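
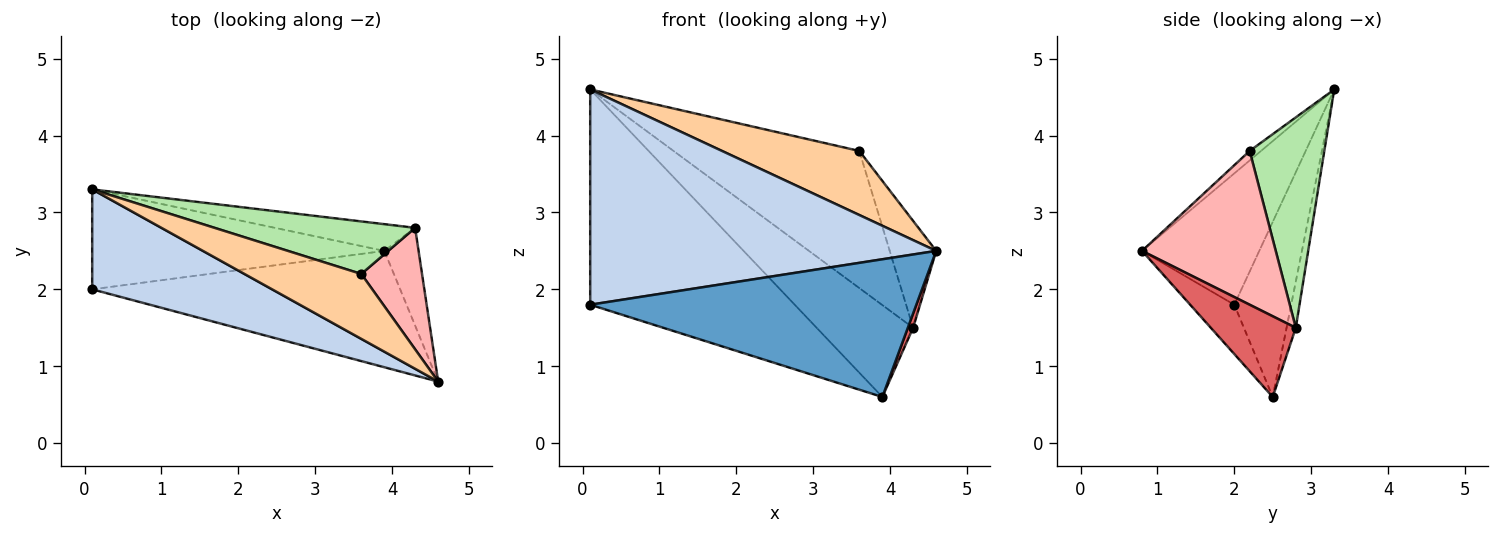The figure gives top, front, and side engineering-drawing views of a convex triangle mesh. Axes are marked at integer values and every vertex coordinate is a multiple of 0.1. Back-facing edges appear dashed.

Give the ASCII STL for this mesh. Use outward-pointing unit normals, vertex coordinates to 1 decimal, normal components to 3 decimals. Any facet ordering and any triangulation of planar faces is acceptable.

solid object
 facet normal -0.103 -0.760 -0.642
  outer loop
   vertex 3.9 2.5 0.6
   vertex 4.6 0.8 2.5
   vertex 0.1 2.0 1.8
  endloop
 endfacet
 facet normal -0.294 -0.867 0.403
  outer loop
   vertex 0.1 3.3 4.6
   vertex 0.1 2.0 1.8
   vertex 4.6 0.8 2.5
  endloop
 endfacet
 facet normal -0.245 0.879 -0.408
  outer loop
   vertex 0.1 3.3 4.6
   vertex 3.9 2.5 0.6
   vertex 0.1 2.0 1.8
  endloop
 endfacet
 facet normal -0.058 -0.701 0.711
  outer loop
   vertex 3.6 2.2 3.8
   vertex 0.1 3.3 4.6
   vertex 4.6 0.8 2.5
  endloop
 endfacet
 facet normal -0.091 0.956 -0.278
  outer loop
   vertex 4.3 2.8 1.5
   vertex 3.9 2.5 0.6
   vertex 0.1 3.3 4.6
  endloop
 endfacet
 facet normal 0.351 0.874 0.335
  outer loop
   vertex 4.3 2.8 1.5
   vertex 0.1 3.3 4.6
   vertex 3.6 2.2 3.8
  endloop
 endfacet
 facet normal 0.919 -0.057 -0.390
  outer loop
   vertex 4.3 2.8 1.5
   vertex 4.6 0.8 2.5
   vertex 3.9 2.5 0.6
  endloop
 endfacet
 facet normal 0.885 0.308 0.350
  outer loop
   vertex 4.3 2.8 1.5
   vertex 3.6 2.2 3.8
   vertex 4.6 0.8 2.5
  endloop
 endfacet
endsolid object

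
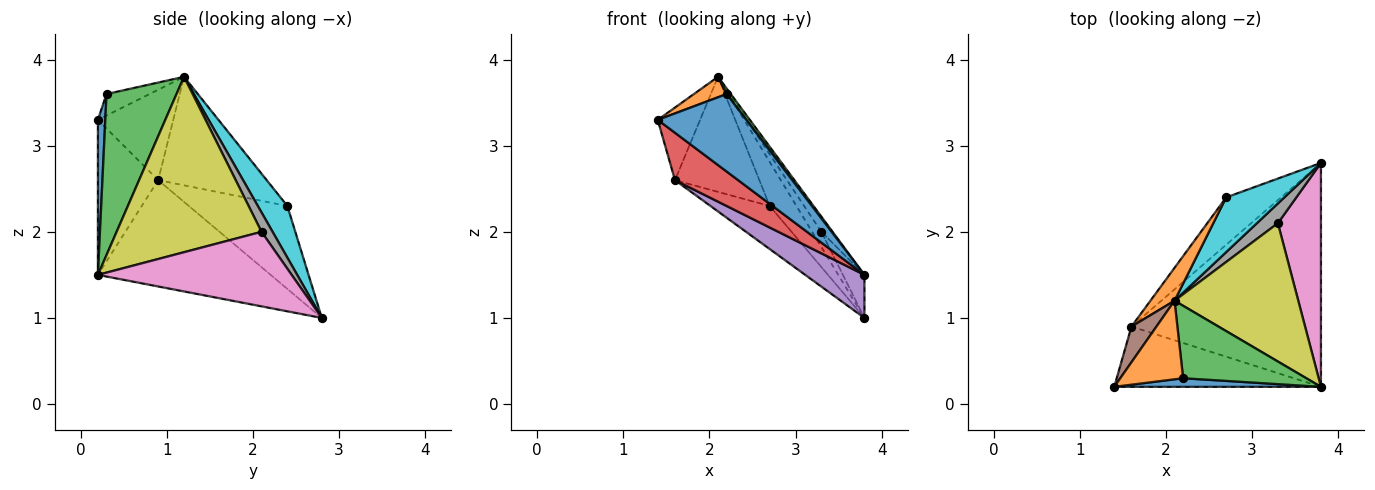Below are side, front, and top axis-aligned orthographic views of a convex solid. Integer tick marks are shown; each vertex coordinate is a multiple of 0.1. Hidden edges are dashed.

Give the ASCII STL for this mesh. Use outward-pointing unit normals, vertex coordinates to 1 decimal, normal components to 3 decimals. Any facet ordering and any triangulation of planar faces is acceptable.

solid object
 facet normal 0.083 -0.990 0.110
  outer loop
   vertex 2.2 0.3 3.6
   vertex 1.4 0.2 3.3
   vertex 3.8 0.2 1.5
  endloop
 endfacet
 facet normal -0.315 -0.239 0.919
  outer loop
   vertex 2.2 0.3 3.6
   vertex 2.1 1.2 3.8
   vertex 1.4 0.2 3.3
  endloop
 endfacet
 facet normal 0.793 -0.047 0.607
  outer loop
   vertex 2.2 0.3 3.6
   vertex 3.8 0.2 1.5
   vertex 2.1 1.2 3.8
  endloop
 endfacet
 facet normal -0.508 -0.532 -0.677
  outer loop
   vertex 1.6 0.9 2.6
   vertex 3.8 0.2 1.5
   vertex 1.4 0.2 3.3
  endloop
 endfacet
 facet normal -0.483 -0.165 -0.860
  outer loop
   vertex 1.6 0.9 2.6
   vertex 3.8 2.8 1.0
   vertex 3.8 0.2 1.5
  endloop
 endfacet
 facet normal -0.848 0.476 0.234
  outer loop
   vertex 1.6 0.9 2.6
   vertex 1.4 0.2 3.3
   vertex 2.1 1.2 3.8
  endloop
 endfacet
 facet normal 0.862 0.096 0.498
  outer loop
   vertex 3.3 2.1 2.0
   vertex 3.8 0.2 1.5
   vertex 3.8 2.8 1.0
  endloop
 endfacet
 facet normal 0.590 0.492 0.640
  outer loop
   vertex 3.3 2.1 2.0
   vertex 3.8 2.8 1.0
   vertex 2.1 1.2 3.8
  endloop
 endfacet
 facet normal 0.816 0.063 0.575
  outer loop
   vertex 3.3 2.1 2.0
   vertex 2.1 1.2 3.8
   vertex 3.8 0.2 1.5
  endloop
 endfacet
 facet normal 0.569 0.516 0.640
  outer loop
   vertex 2.7 2.4 2.3
   vertex 2.1 1.2 3.8
   vertex 3.8 2.8 1.0
  endloop
 endfacet
 facet normal -0.746 0.448 -0.493
  outer loop
   vertex 2.7 2.4 2.3
   vertex 3.8 2.8 1.0
   vertex 1.6 0.9 2.6
  endloop
 endfacet
 facet normal -0.777 0.605 0.173
  outer loop
   vertex 2.7 2.4 2.3
   vertex 1.6 0.9 2.6
   vertex 2.1 1.2 3.8
  endloop
 endfacet
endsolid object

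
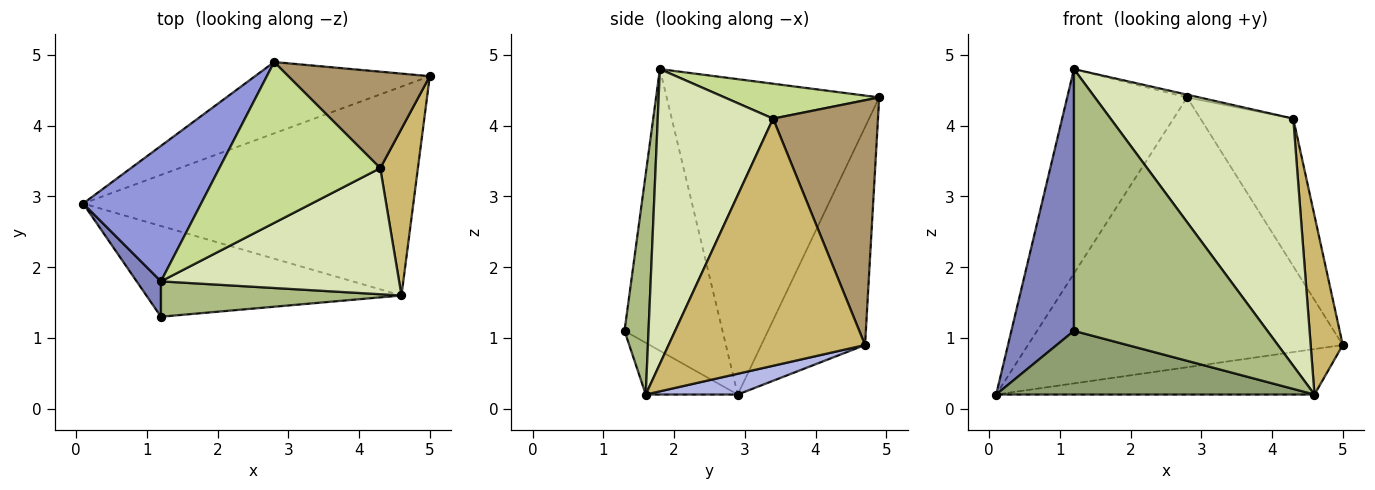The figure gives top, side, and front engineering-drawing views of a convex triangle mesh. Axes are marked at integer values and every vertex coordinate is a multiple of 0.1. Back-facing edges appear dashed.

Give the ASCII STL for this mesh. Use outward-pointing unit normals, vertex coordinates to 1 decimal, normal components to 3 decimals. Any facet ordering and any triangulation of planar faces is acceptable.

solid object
 facet normal -0.304 0.921 -0.243
  outer loop
   vertex 2.8 4.9 4.4
   vertex 5.0 4.7 0.9
   vertex 0.1 2.9 0.2
  endloop
 endfacet
 facet normal -0.840 -0.537 0.073
  outer loop
   vertex 1.2 1.8 4.8
   vertex 0.1 2.9 0.2
   vertex 1.2 1.3 1.1
  endloop
 endfacet
 facet normal -0.828 0.467 0.310
  outer loop
   vertex 1.2 1.8 4.8
   vertex 2.8 4.9 4.4
   vertex 0.1 2.9 0.2
  endloop
 endfacet
 facet normal 0.061 0.212 -0.975
  outer loop
   vertex 4.6 1.6 0.2
   vertex 0.1 2.9 0.2
   vertex 5.0 4.7 0.9
  endloop
 endfacet
 facet normal -0.164 -0.567 -0.807
  outer loop
   vertex 4.6 1.6 0.2
   vertex 1.2 1.3 1.1
   vertex 0.1 2.9 0.2
  endloop
 endfacet
 facet normal 0.122 -0.984 0.133
  outer loop
   vertex 4.6 1.6 0.2
   vertex 1.2 1.8 4.8
   vertex 1.2 1.3 1.1
  endloop
 endfacet
 facet normal 0.212 0.017 0.977
  outer loop
   vertex 4.3 3.4 4.1
   vertex 2.8 4.9 4.4
   vertex 1.2 1.8 4.8
  endloop
 endfacet
 facet normal 0.490 -0.776 0.396
  outer loop
   vertex 4.3 3.4 4.1
   vertex 1.2 1.8 4.8
   vertex 4.6 1.6 0.2
  endloop
 endfacet
 facet normal 0.687 0.608 0.397
  outer loop
   vertex 4.3 3.4 4.1
   vertex 5.0 4.7 0.9
   vertex 2.8 4.9 4.4
  endloop
 endfacet
 facet normal 0.976 -0.160 0.149
  outer loop
   vertex 4.3 3.4 4.1
   vertex 4.6 1.6 0.2
   vertex 5.0 4.7 0.9
  endloop
 endfacet
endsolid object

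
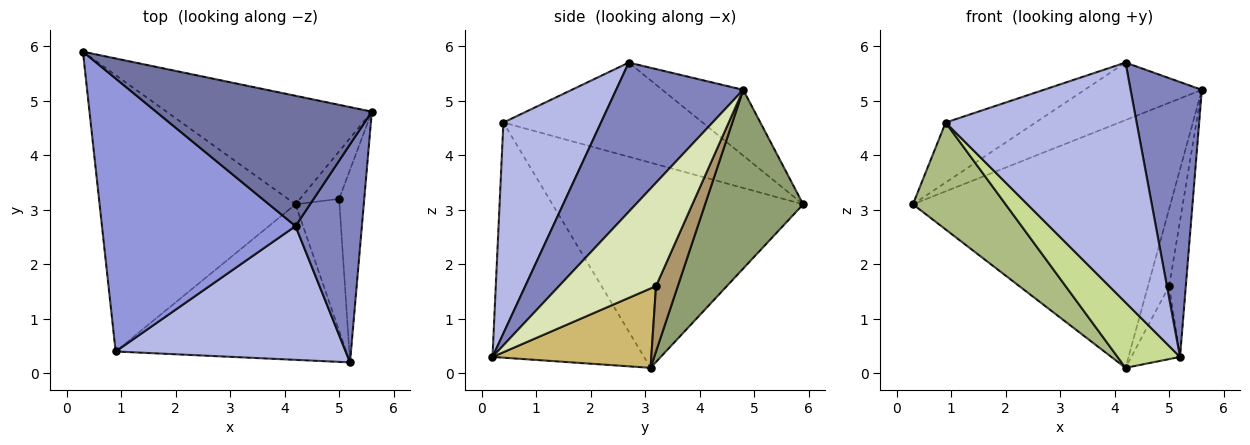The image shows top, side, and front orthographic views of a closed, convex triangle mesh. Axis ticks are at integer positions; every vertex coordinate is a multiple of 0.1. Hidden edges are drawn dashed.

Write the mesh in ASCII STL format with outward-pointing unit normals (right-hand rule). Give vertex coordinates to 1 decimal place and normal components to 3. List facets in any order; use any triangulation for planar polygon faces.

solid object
 facet normal -0.268 0.389 0.881
  outer loop
   vertex 4.2 2.7 5.7
   vertex 5.6 4.8 5.2
   vertex 0.3 5.9 3.1
  endloop
 endfacet
 facet normal 0.813 -0.456 0.362
  outer loop
   vertex 4.2 2.7 5.7
   vertex 5.2 0.2 0.3
   vertex 5.6 4.8 5.2
  endloop
 endfacet
 facet normal -0.429 0.194 0.882
  outer loop
   vertex 0.9 0.4 4.6
   vertex 4.2 2.7 5.7
   vertex 0.3 5.9 3.1
  endloop
 endfacet
 facet normal 0.408 -0.798 0.445
  outer loop
   vertex 0.9 0.4 4.6
   vertex 5.2 0.2 0.3
   vertex 4.2 2.7 5.7
  endloop
 endfacet
 facet normal 0.330 0.865 -0.379
  outer loop
   vertex 4.2 3.1 0.1
   vertex 0.3 5.9 3.1
   vertex 5.6 4.8 5.2
  endloop
 endfacet
 facet normal -0.699 -0.258 -0.667
  outer loop
   vertex 4.2 3.1 0.1
   vertex 0.9 0.4 4.6
   vertex 0.3 5.9 3.1
  endloop
 endfacet
 facet normal -0.685 -0.282 -0.672
  outer loop
   vertex 4.2 3.1 0.1
   vertex 5.2 0.2 0.3
   vertex 0.9 0.4 4.6
  endloop
 endfacet
 facet normal 0.958 0.165 -0.233
  outer loop
   vertex 5.0 3.2 1.6
   vertex 5.6 4.8 5.2
   vertex 5.2 0.2 0.3
  endloop
 endfacet
 facet normal 0.659 0.640 -0.394
  outer loop
   vertex 5.0 3.2 1.6
   vertex 4.2 3.1 0.1
   vertex 5.6 4.8 5.2
  endloop
 endfacet
 facet normal 0.845 0.259 -0.468
  outer loop
   vertex 5.0 3.2 1.6
   vertex 5.2 0.2 0.3
   vertex 4.2 3.1 0.1
  endloop
 endfacet
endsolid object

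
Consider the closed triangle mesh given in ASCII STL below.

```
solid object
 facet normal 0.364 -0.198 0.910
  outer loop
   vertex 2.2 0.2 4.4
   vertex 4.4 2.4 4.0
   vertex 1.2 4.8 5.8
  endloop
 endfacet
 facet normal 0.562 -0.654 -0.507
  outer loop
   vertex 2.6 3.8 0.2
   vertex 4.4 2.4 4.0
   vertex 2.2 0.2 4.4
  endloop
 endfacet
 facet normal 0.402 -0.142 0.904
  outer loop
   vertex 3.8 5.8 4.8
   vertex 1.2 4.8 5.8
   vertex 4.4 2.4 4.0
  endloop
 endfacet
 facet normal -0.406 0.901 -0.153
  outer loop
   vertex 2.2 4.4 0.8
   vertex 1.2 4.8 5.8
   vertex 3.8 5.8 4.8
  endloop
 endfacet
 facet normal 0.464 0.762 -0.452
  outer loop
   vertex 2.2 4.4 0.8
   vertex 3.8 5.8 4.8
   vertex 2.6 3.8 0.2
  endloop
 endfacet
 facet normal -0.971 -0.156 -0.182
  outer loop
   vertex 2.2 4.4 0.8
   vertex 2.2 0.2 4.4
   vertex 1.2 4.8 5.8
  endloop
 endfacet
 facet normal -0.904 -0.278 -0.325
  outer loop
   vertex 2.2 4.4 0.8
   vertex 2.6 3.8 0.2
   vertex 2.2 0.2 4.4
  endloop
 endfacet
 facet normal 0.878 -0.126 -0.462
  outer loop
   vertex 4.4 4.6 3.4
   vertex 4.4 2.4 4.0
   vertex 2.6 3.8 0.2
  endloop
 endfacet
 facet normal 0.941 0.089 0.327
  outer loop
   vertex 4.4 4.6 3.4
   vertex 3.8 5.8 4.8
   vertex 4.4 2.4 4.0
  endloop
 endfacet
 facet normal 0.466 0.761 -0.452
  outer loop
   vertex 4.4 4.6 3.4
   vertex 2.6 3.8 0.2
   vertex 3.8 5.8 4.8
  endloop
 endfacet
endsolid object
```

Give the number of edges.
15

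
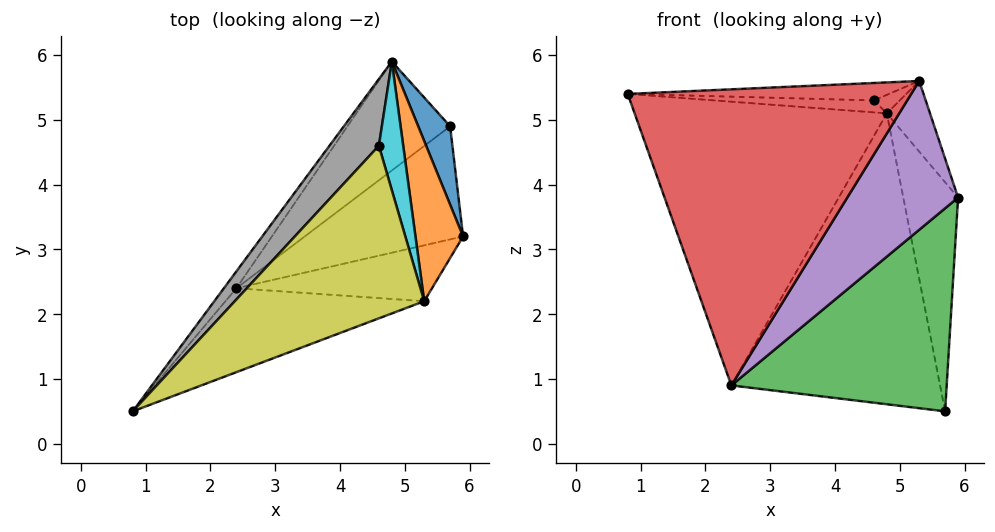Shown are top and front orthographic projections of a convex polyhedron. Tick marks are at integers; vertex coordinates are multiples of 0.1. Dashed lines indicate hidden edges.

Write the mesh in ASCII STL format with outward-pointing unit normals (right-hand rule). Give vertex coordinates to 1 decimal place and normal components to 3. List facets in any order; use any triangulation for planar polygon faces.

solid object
 facet normal 0.938 0.328 0.112
  outer loop
   vertex 5.7 4.9 0.5
   vertex 4.8 5.9 5.1
   vertex 5.9 3.2 3.8
  endloop
 endfacet
 facet normal 0.901 0.175 0.398
  outer loop
   vertex 5.3 2.2 5.6
   vertex 5.9 3.2 3.8
   vertex 4.8 5.9 5.1
  endloop
 endfacet
 facet normal 0.516 -0.748 -0.417
  outer loop
   vertex 2.4 2.4 0.9
   vertex 5.7 4.9 0.5
   vertex 5.9 3.2 3.8
  endloop
 endfacet
 facet normal 0.352 -0.901 -0.255
  outer loop
   vertex 2.4 2.4 0.9
   vertex 5.3 2.2 5.6
   vertex 0.8 0.5 5.4
  endloop
 endfacet
 facet normal 0.451 -0.836 -0.314
  outer loop
   vertex 2.4 2.4 0.9
   vertex 5.9 3.2 3.8
   vertex 5.3 2.2 5.6
  endloop
 endfacet
 facet normal -0.804 0.594 -0.035
  outer loop
   vertex 2.4 2.4 0.9
   vertex 0.8 0.5 5.4
   vertex 4.8 5.9 5.1
  endloop
 endfacet
 facet normal -0.601 0.748 -0.280
  outer loop
   vertex 2.4 2.4 0.9
   vertex 4.8 5.9 5.1
   vertex 5.7 4.9 0.5
  endloop
 endfacet
 facet normal -0.163 0.174 0.971
  outer loop
   vertex 4.6 4.6 5.3
   vertex 4.8 5.9 5.1
   vertex 0.8 0.5 5.4
  endloop
 endfacet
 facet normal -0.082 0.100 0.992
  outer loop
   vertex 4.6 4.6 5.3
   vertex 0.8 0.5 5.4
   vertex 5.3 2.2 5.6
  endloop
 endfacet
 facet normal 0.064 0.142 0.988
  outer loop
   vertex 4.6 4.6 5.3
   vertex 5.3 2.2 5.6
   vertex 4.8 5.9 5.1
  endloop
 endfacet
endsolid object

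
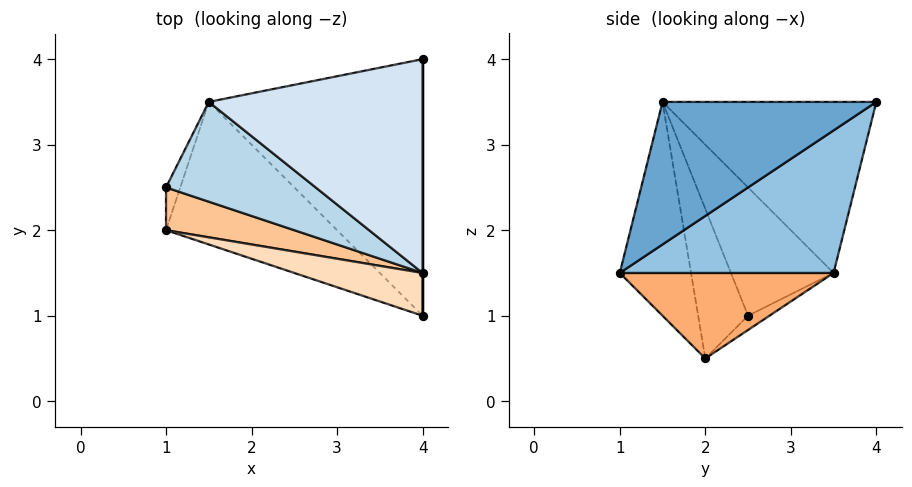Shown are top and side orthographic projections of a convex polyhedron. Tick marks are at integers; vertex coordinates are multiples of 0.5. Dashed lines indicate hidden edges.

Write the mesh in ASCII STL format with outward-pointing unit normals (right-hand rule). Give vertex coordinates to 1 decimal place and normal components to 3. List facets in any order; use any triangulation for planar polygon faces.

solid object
 facet normal 1.000 0.000 0.000
  outer loop
   vertex 4.0 1.5 3.5
   vertex 4.0 1.0 1.5
   vertex 4.0 4.0 3.5
  endloop
 endfacet
 facet normal 0.485 0.485 -0.728
  outer loop
   vertex 1.5 3.5 1.5
   vertex 4.0 4.0 3.5
   vertex 4.0 1.0 1.5
  endloop
 endfacet
 facet normal -0.650 -0.054 0.758
  outer loop
   vertex 1.5 3.5 1.5
   vertex 1.0 2.5 1.0
   vertex 4.0 1.5 3.5
  endloop
 endfacet
 facet normal -0.625 0.000 0.781
  outer loop
   vertex 1.5 3.5 1.5
   vertex 4.0 1.5 3.5
   vertex 4.0 4.0 3.5
  endloop
 endfacet
 facet normal -0.577 0.577 -0.577
  outer loop
   vertex 1.0 2.0 0.5
   vertex 1.0 2.5 1.0
   vertex 1.5 3.5 1.5
  endloop
 endfacet
 facet normal 0.408 0.408 -0.816
  outer loop
   vertex 1.0 2.0 0.5
   vertex 1.5 3.5 1.5
   vertex 4.0 1.0 1.5
  endloop
 endfacet
 facet normal -0.636 -0.545 0.545
  outer loop
   vertex 1.0 2.0 0.5
   vertex 4.0 1.5 3.5
   vertex 1.0 2.5 1.0
  endloop
 endfacet
 facet normal -0.375 -0.899 0.225
  outer loop
   vertex 1.0 2.0 0.5
   vertex 4.0 1.0 1.5
   vertex 4.0 1.5 3.5
  endloop
 endfacet
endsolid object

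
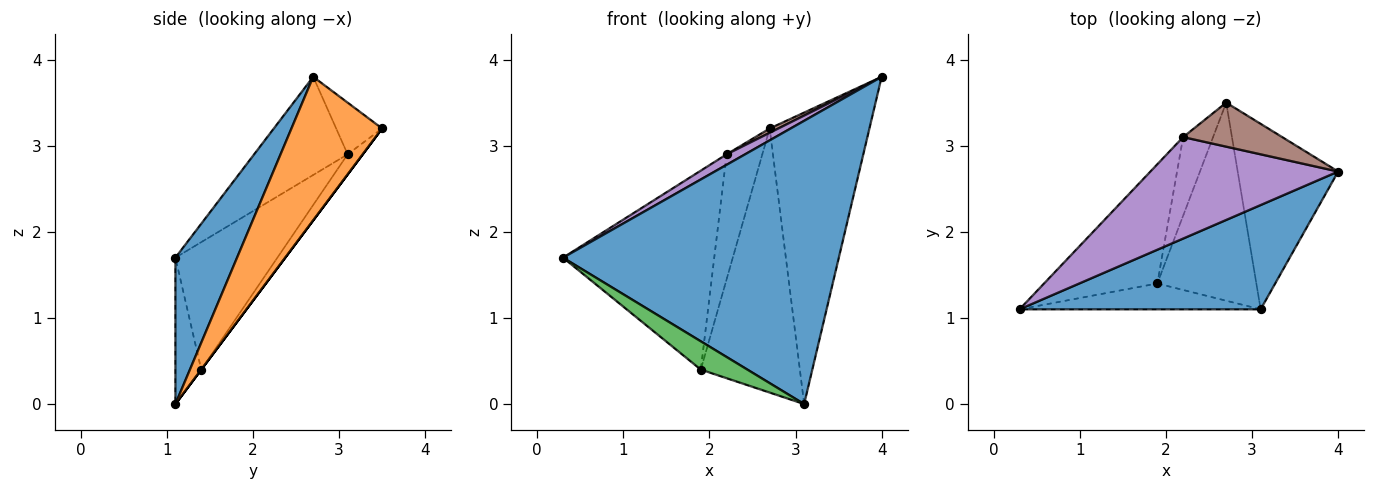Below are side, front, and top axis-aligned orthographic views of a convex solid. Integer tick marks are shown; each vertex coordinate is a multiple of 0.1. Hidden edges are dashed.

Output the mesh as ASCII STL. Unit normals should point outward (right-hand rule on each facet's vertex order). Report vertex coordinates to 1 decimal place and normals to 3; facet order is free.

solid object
 facet normal 0.205 -0.918 0.338
  outer loop
   vertex 3.1 1.1 0.0
   vertex 4.0 2.7 3.8
   vertex 0.3 1.1 1.7
  endloop
 endfacet
 facet normal 0.609 0.669 -0.426
  outer loop
   vertex 3.1 1.1 0.0
   vertex 2.7 3.5 3.2
   vertex 4.0 2.7 3.8
  endloop
 endfacet
 facet normal -0.379 -0.683 -0.624
  outer loop
   vertex 1.9 1.4 0.4
   vertex 3.1 1.1 0.0
   vertex 0.3 1.1 1.7
  endloop
 endfacet
 facet normal 0.000 0.800 -0.600
  outer loop
   vertex 1.9 1.4 0.4
   vertex 2.7 3.5 3.2
   vertex 3.1 1.1 0.0
  endloop
 endfacet
 facet normal -0.461 -0.091 0.882
  outer loop
   vertex 2.2 3.1 2.9
   vertex 0.3 1.1 1.7
   vertex 4.0 2.7 3.8
  endloop
 endfacet
 facet normal -0.461 -0.086 0.883
  outer loop
   vertex 2.2 3.1 2.9
   vertex 4.0 2.7 3.8
   vertex 2.7 3.5 3.2
  endloop
 endfacet
 facet normal -0.501 0.743 -0.445
  outer loop
   vertex 2.2 3.1 2.9
   vertex 1.9 1.4 0.4
   vertex 0.3 1.1 1.7
  endloop
 endfacet
 facet normal -0.337 0.797 -0.502
  outer loop
   vertex 2.2 3.1 2.9
   vertex 2.7 3.5 3.2
   vertex 1.9 1.4 0.4
  endloop
 endfacet
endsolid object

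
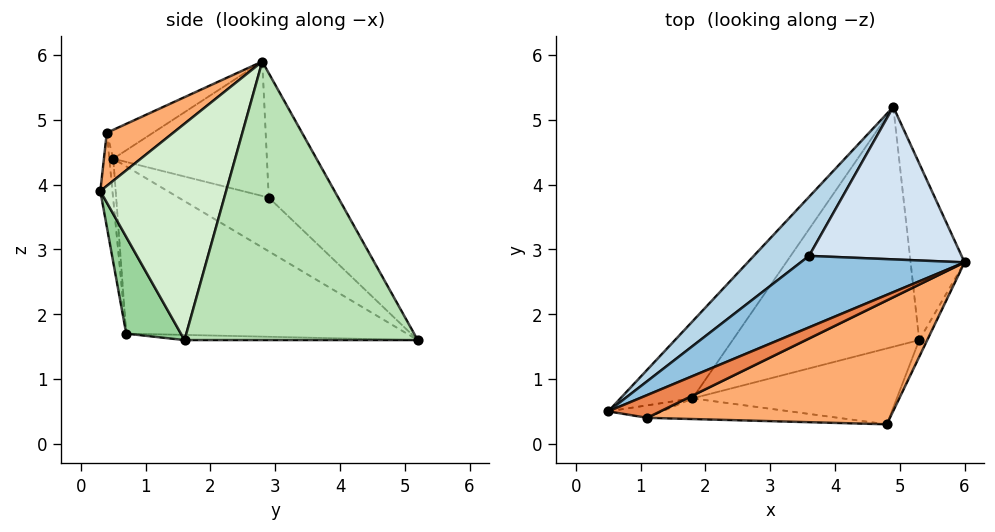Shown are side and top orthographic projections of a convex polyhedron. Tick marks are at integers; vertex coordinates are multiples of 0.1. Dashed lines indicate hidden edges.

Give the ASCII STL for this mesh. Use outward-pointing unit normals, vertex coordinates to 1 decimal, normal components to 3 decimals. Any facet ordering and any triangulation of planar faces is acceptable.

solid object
 facet normal -0.779 0.529 -0.336
  outer loop
   vertex 1.8 0.7 1.7
   vertex 0.5 0.5 4.4
   vertex 4.9 5.2 1.6
  endloop
 endfacet
 facet normal -0.446 0.712 0.543
  outer loop
   vertex 3.6 2.9 3.8
   vertex 0.5 0.5 4.4
   vertex 6.0 2.8 5.9
  endloop
 endfacet
 facet normal -0.474 0.734 0.487
  outer loop
   vertex 3.6 2.9 3.8
   vertex 4.9 5.2 1.6
   vertex 0.5 0.5 4.4
  endloop
 endfacet
 facet normal -0.426 0.739 0.522
  outer loop
   vertex 3.6 2.9 3.8
   vertex 6.0 2.8 5.9
   vertex 4.9 5.2 1.6
  endloop
 endfacet
 facet normal -0.418 0.508 0.754
  outer loop
   vertex 1.1 0.4 4.8
   vertex 6.0 2.8 5.9
   vertex 0.5 0.5 4.4
  endloop
 endfacet
 facet normal 0.160 -0.662 0.732
  outer loop
   vertex 1.1 0.4 4.8
   vertex 4.8 0.3 3.9
   vertex 6.0 2.8 5.9
  endloop
 endfacet
 facet normal -0.088 -0.989 -0.116
  outer loop
   vertex 1.1 0.4 4.8
   vertex 0.5 0.5 4.4
   vertex 1.8 0.7 1.7
  endloop
 endfacet
 facet normal -0.053 -0.993 -0.108
  outer loop
   vertex 1.1 0.4 4.8
   vertex 1.8 0.7 1.7
   vertex 4.8 0.3 3.9
  endloop
 endfacet
 facet normal -0.028 -0.003 -1.000
  outer loop
   vertex 5.3 1.6 1.6
   vertex 1.8 0.7 1.7
   vertex 4.9 5.2 1.6
  endloop
 endfacet
 facet normal 0.211 -0.870 -0.446
  outer loop
   vertex 5.3 1.6 1.6
   vertex 4.8 0.3 3.9
   vertex 1.8 0.7 1.7
  endloop
 endfacet
 facet normal 0.976 0.108 -0.189
  outer loop
   vertex 5.3 1.6 1.6
   vertex 4.9 5.2 1.6
   vertex 6.0 2.8 5.9
  endloop
 endfacet
 facet normal 0.911 -0.410 -0.034
  outer loop
   vertex 5.3 1.6 1.6
   vertex 6.0 2.8 5.9
   vertex 4.8 0.3 3.9
  endloop
 endfacet
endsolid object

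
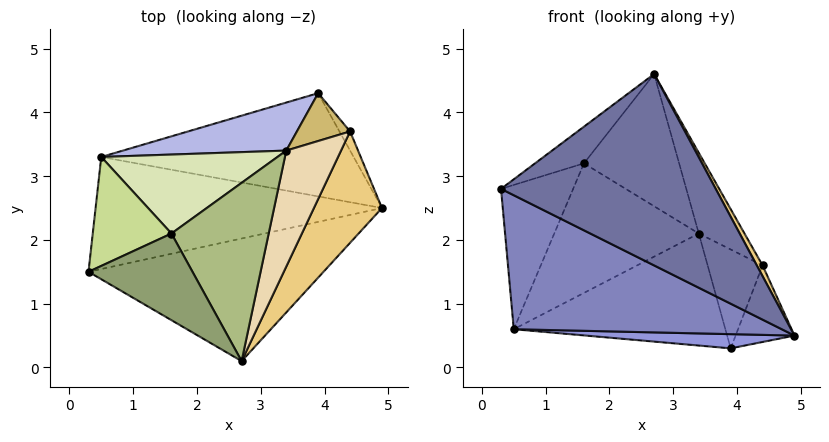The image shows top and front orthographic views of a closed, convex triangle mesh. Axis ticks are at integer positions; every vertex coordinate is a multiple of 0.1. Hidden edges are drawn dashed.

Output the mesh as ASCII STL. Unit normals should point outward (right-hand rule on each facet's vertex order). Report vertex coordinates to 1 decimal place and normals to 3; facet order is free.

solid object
 facet normal -0.086 -0.839 -0.537
  outer loop
   vertex 2.7 0.1 4.6
   vertex 0.3 1.5 2.8
   vertex 4.9 2.5 0.5
  endloop
 endfacet
 facet normal -0.152 -0.758 -0.634
  outer loop
   vertex 0.5 3.3 0.6
   vertex 4.9 2.5 0.5
   vertex 0.3 1.5 2.8
  endloop
 endfacet
 facet normal -0.047 -0.136 -0.990
  outer loop
   vertex 0.5 3.3 0.6
   vertex 3.9 4.3 0.3
   vertex 4.9 2.5 0.5
  endloop
 endfacet
 facet normal -0.229 0.895 0.384
  outer loop
   vertex 3.4 3.4 2.1
   vertex 3.9 4.3 0.3
   vertex 0.5 3.3 0.6
  endloop
 endfacet
 facet normal -0.420 0.354 0.836
  outer loop
   vertex 1.6 2.1 3.2
   vertex 0.3 1.5 2.8
   vertex 2.7 0.1 4.6
  endloop
 endfacet
 facet normal 0.061 0.595 0.802
  outer loop
   vertex 1.6 2.1 3.2
   vertex 2.7 0.1 4.6
   vertex 3.4 3.4 2.1
  endloop
 endfacet
 facet normal -0.484 0.698 0.527
  outer loop
   vertex 1.6 2.1 3.2
   vertex 0.5 3.3 0.6
   vertex 0.3 1.5 2.8
  endloop
 endfacet
 facet normal -0.286 0.818 0.499
  outer loop
   vertex 1.6 2.1 3.2
   vertex 3.4 3.4 2.1
   vertex 0.5 3.3 0.6
  endloop
 endfacet
 facet normal 0.874 0.472 -0.118
  outer loop
   vertex 4.4 3.7 1.6
   vertex 4.9 2.5 0.5
   vertex 3.9 4.3 0.3
  endloop
 endfacet
 facet normal -0.052 0.899 0.435
  outer loop
   vertex 4.4 3.7 1.6
   vertex 3.9 4.3 0.3
   vertex 3.4 3.4 2.1
  endloop
 endfacet
 facet normal 0.891 -0.044 0.452
  outer loop
   vertex 4.4 3.7 1.6
   vertex 2.7 0.1 4.6
   vertex 4.9 2.5 0.5
  endloop
 endfacet
 facet normal 0.233 0.555 0.798
  outer loop
   vertex 4.4 3.7 1.6
   vertex 3.4 3.4 2.1
   vertex 2.7 0.1 4.6
  endloop
 endfacet
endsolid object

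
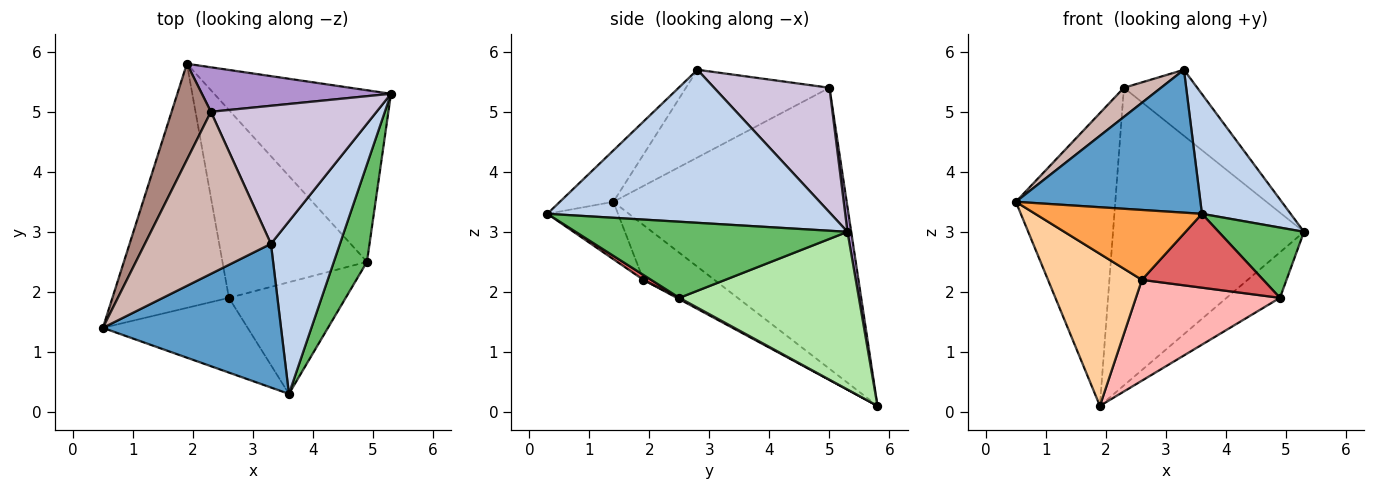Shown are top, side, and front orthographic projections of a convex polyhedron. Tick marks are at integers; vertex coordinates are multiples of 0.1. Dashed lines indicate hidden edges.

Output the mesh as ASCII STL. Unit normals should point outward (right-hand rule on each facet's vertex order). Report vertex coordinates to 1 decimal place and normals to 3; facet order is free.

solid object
 facet normal -0.200 -0.691 0.695
  outer loop
   vertex 3.3 2.8 5.7
   vertex 0.5 1.4 3.5
   vertex 3.6 0.3 3.3
  endloop
 endfacet
 facet normal 0.877 -0.274 0.395
  outer loop
   vertex 3.3 2.8 5.7
   vertex 3.6 0.3 3.3
   vertex 5.3 5.3 3.0
  endloop
 endfacet
 facet normal -0.278 -0.656 -0.702
  outer loop
   vertex 2.6 1.9 2.2
   vertex 3.6 0.3 3.3
   vertex 0.5 1.4 3.5
  endloop
 endfacet
 facet normal -0.371 -0.491 -0.788
  outer loop
   vertex 2.6 1.9 2.2
   vertex 0.5 1.4 3.5
   vertex 1.9 5.8 0.1
  endloop
 endfacet
 facet normal 0.881 -0.277 0.384
  outer loop
   vertex 4.9 2.5 1.9
   vertex 5.3 5.3 3.0
   vertex 3.6 0.3 3.3
  endloop
 endfacet
 facet normal 0.653 0.194 -0.732
  outer loop
   vertex 4.9 2.5 1.9
   vertex 1.9 5.8 0.1
   vertex 5.3 5.3 3.0
  endloop
 endfacet
 facet normal 0.035 -0.551 -0.834
  outer loop
   vertex 4.9 2.5 1.9
   vertex 3.6 0.3 3.3
   vertex 2.6 1.9 2.2
  endloop
 endfacet
 facet normal 0.008 -0.473 -0.881
  outer loop
   vertex 4.9 2.5 1.9
   vertex 2.6 1.9 2.2
   vertex 1.9 5.8 0.1
  endloop
 endfacet
 facet normal 0.019 0.989 0.148
  outer loop
   vertex 2.3 5.0 5.4
   vertex 5.3 5.3 3.0
   vertex 1.9 5.8 0.1
  endloop
 endfacet
 facet normal 0.561 0.357 0.746
  outer loop
   vertex 2.3 5.0 5.4
   vertex 3.3 2.8 5.7
   vertex 5.3 5.3 3.0
  endloop
 endfacet
 facet normal -0.912 0.389 0.128
  outer loop
   vertex 2.3 5.0 5.4
   vertex 1.9 5.8 0.1
   vertex 0.5 1.4 3.5
  endloop
 endfacet
 facet normal -0.565 -0.146 0.812
  outer loop
   vertex 2.3 5.0 5.4
   vertex 0.5 1.4 3.5
   vertex 3.3 2.8 5.7
  endloop
 endfacet
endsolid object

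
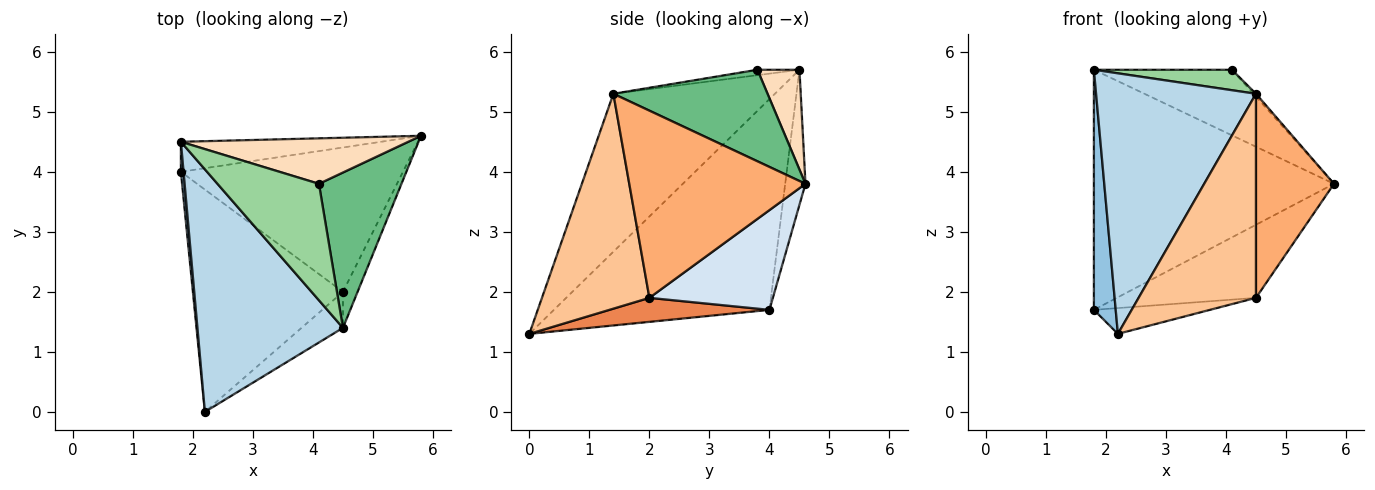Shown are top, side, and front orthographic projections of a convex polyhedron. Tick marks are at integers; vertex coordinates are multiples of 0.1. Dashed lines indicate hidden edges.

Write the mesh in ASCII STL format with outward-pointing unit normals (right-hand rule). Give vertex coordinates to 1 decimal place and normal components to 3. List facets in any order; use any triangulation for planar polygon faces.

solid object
 facet normal -0.083 0.989 -0.124
  outer loop
   vertex 1.8 4.5 5.7
   vertex 5.8 4.6 3.8
   vertex 1.8 4.0 1.7
  endloop
 endfacet
 facet normal -0.995 -0.101 0.013
  outer loop
   vertex 1.8 4.5 5.7
   vertex 1.8 4.0 1.7
   vertex 2.2 0.0 1.3
  endloop
 endfacet
 facet normal -0.595 -0.589 0.548
  outer loop
   vertex 4.5 1.4 5.3
   vertex 1.8 4.5 5.7
   vertex 2.2 0.0 1.3
  endloop
 endfacet
 facet normal 0.372 0.419 -0.828
  outer loop
   vertex 4.5 2.0 1.9
   vertex 1.8 4.0 1.7
   vertex 5.8 4.6 3.8
  endloop
 endfacet
 facet normal 0.157 0.114 -0.981
  outer loop
   vertex 4.5 2.0 1.9
   vertex 2.2 0.0 1.3
   vertex 1.8 4.0 1.7
  endloop
 endfacet
 facet normal 0.912 -0.404 -0.071
  outer loop
   vertex 4.5 2.0 1.9
   vertex 5.8 4.6 3.8
   vertex 4.5 1.4 5.3
  endloop
 endfacet
 facet normal 0.670 -0.731 -0.129
  outer loop
   vertex 4.5 2.0 1.9
   vertex 4.5 1.4 5.3
   vertex 2.2 0.0 1.3
  endloop
 endfacet
 facet normal 0.243 0.797 0.553
  outer loop
   vertex 4.1 3.8 5.7
   vertex 5.8 4.6 3.8
   vertex 1.8 4.5 5.7
  endloop
 endfacet
 facet normal 0.743 0.012 0.670
  outer loop
   vertex 4.1 3.8 5.7
   vertex 4.5 1.4 5.3
   vertex 5.8 4.6 3.8
  endloop
 endfacet
 facet normal -0.053 -0.173 0.984
  outer loop
   vertex 4.1 3.8 5.7
   vertex 1.8 4.5 5.7
   vertex 4.5 1.4 5.3
  endloop
 endfacet
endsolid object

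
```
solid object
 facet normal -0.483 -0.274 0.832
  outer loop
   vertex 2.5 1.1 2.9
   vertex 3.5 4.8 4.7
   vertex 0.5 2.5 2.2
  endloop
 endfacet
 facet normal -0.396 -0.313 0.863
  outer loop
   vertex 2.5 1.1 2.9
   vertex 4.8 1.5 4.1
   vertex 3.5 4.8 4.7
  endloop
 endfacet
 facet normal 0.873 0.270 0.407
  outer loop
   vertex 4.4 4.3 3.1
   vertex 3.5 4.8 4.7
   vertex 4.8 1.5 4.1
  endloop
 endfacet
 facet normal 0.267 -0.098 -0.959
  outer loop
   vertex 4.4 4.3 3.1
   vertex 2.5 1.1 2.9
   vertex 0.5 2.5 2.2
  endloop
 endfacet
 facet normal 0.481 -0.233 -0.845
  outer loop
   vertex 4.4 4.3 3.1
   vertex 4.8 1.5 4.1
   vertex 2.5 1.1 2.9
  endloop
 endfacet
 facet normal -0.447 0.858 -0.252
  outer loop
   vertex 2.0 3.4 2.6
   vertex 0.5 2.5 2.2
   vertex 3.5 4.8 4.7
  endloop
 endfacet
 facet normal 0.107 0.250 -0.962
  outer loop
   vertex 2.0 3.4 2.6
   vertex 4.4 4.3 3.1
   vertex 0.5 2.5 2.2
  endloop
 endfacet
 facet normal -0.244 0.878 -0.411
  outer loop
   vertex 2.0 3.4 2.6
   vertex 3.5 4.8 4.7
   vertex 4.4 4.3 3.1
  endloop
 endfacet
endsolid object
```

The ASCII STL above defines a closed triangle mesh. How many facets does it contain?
8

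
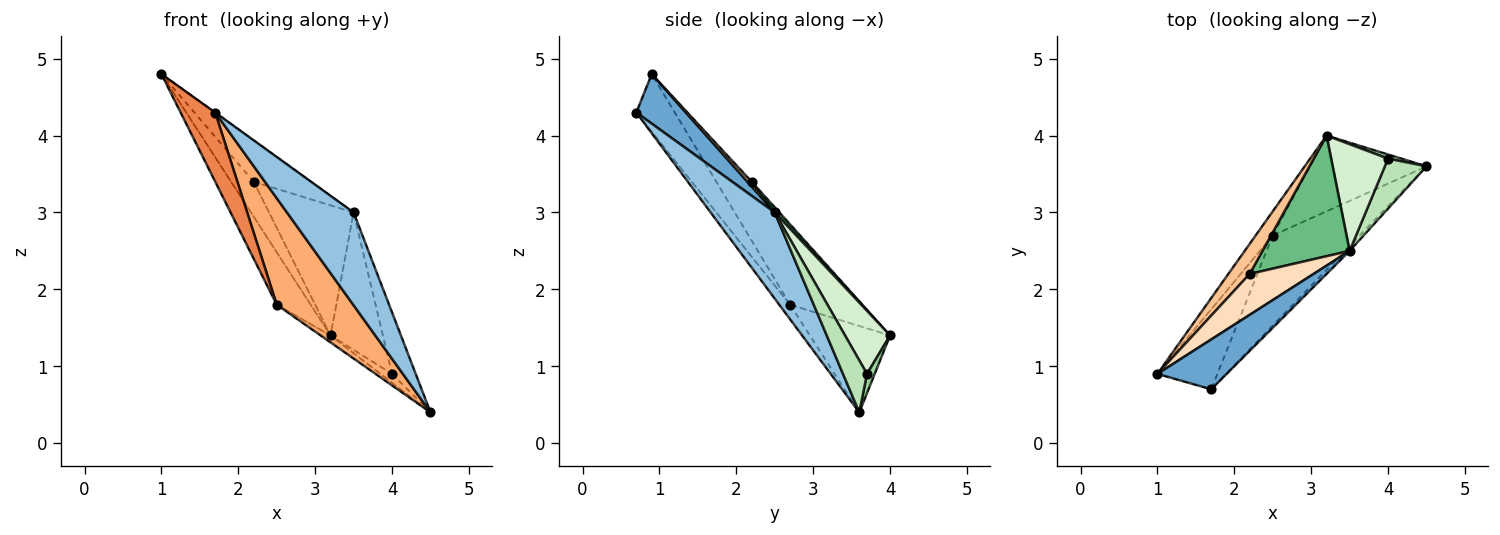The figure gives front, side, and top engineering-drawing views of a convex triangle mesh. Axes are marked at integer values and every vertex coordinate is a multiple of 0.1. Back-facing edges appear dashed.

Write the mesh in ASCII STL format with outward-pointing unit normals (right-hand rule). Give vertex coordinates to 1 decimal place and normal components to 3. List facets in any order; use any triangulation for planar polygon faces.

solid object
 facet normal 0.582 0.005 0.813
  outer loop
   vertex 3.5 2.5 3.0
   vertex 1.0 0.9 4.8
   vertex 1.7 0.7 4.3
  endloop
 endfacet
 facet normal 0.693 -0.720 -0.038
  outer loop
   vertex 3.5 2.5 3.0
   vertex 1.7 0.7 4.3
   vertex 4.5 3.6 0.4
  endloop
 endfacet
 facet normal -0.888 0.419 -0.193
  outer loop
   vertex 2.5 2.7 1.8
   vertex 1.0 0.9 4.8
   vertex 3.2 4.0 1.4
  endloop
 endfacet
 facet normal -0.594 0.073 -0.801
  outer loop
   vertex 2.5 2.7 1.8
   vertex 3.2 4.0 1.4
   vertex 4.5 3.6 0.4
  endloop
 endfacet
 facet normal -0.588 -0.529 -0.612
  outer loop
   vertex 2.5 2.7 1.8
   vertex 1.7 0.7 4.3
   vertex 1.0 0.9 4.8
  endloop
 endfacet
 facet normal -0.108 -0.759 -0.642
  outer loop
   vertex 2.5 2.7 1.8
   vertex 4.5 3.6 0.4
   vertex 1.7 0.7 4.3
  endloop
 endfacet
 facet normal -0.061 0.757 0.651
  outer loop
   vertex 2.2 2.2 3.4
   vertex 3.2 4.0 1.4
   vertex 1.0 0.9 4.8
  endloop
 endfacet
 facet normal 0.053 0.709 0.703
  outer loop
   vertex 2.2 2.2 3.4
   vertex 1.0 0.9 4.8
   vertex 3.5 2.5 3.0
  endloop
 endfacet
 facet normal 0.040 0.733 0.679
  outer loop
   vertex 2.2 2.2 3.4
   vertex 3.5 2.5 3.0
   vertex 3.2 4.0 1.4
  endloop
 endfacet
 facet normal 0.517 0.776 0.362
  outer loop
   vertex 4.0 3.7 0.9
   vertex 4.5 3.6 0.4
   vertex 3.2 4.0 1.4
  endloop
 endfacet
 facet normal 0.618 0.610 0.496
  outer loop
   vertex 4.0 3.7 0.9
   vertex 3.5 2.5 3.0
   vertex 4.5 3.6 0.4
  endloop
 endfacet
 facet normal 0.562 0.653 0.507
  outer loop
   vertex 4.0 3.7 0.9
   vertex 3.2 4.0 1.4
   vertex 3.5 2.5 3.0
  endloop
 endfacet
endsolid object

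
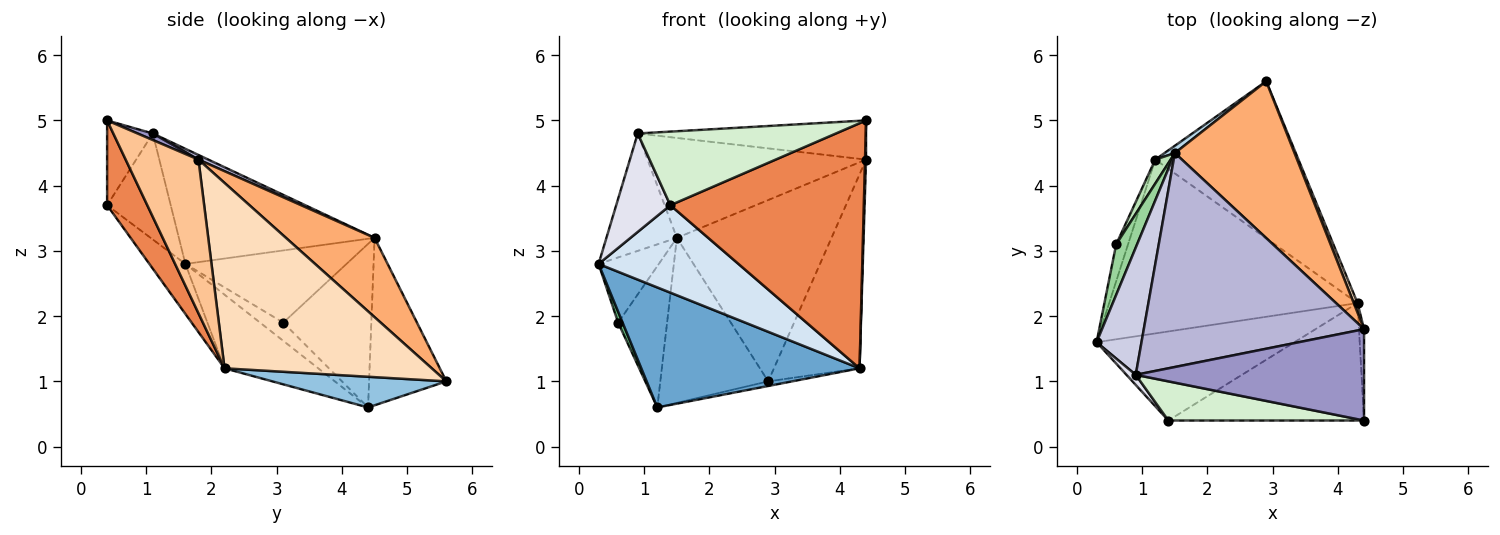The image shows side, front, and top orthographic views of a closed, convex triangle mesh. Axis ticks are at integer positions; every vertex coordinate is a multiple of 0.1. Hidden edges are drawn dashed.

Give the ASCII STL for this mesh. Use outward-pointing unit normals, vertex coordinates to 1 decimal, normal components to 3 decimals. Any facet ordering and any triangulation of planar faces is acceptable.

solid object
 facet normal -0.237 -0.552 -0.799
  outer loop
   vertex 4.3 2.2 1.2
   vertex 0.3 1.6 2.8
   vertex 1.2 4.4 0.6
  endloop
 endfacet
 facet normal 0.210 0.029 -0.977
  outer loop
   vertex 4.3 2.2 1.2
   vertex 1.2 4.4 0.6
   vertex 2.9 5.6 1.0
  endloop
 endfacet
 facet normal -0.582 0.812 0.036
  outer loop
   vertex 1.5 4.5 3.2
   vertex 2.9 5.6 1.0
   vertex 1.2 4.4 0.6
  endloop
 endfacet
 facet normal -0.177 -0.689 -0.702
  outer loop
   vertex 1.4 0.4 3.7
   vertex 0.3 1.6 2.8
   vertex 4.3 2.2 1.2
  endloop
 endfacet
 facet normal 0.184 -0.886 -0.425
  outer loop
   vertex 1.4 0.4 3.7
   vertex 4.3 2.2 1.2
   vertex 4.4 0.4 5.0
  endloop
 endfacet
 facet normal 0.398 0.694 0.600
  outer loop
   vertex 4.4 1.8 4.4
   vertex 2.9 5.6 1.0
   vertex 1.5 4.5 3.2
  endloop
 endfacet
 facet normal 0.999 -0.014 -0.033
  outer loop
   vertex 4.4 1.8 4.4
   vertex 4.4 0.4 5.0
   vertex 4.3 2.2 1.2
  endloop
 endfacet
 facet normal 0.924 0.382 0.019
  outer loop
   vertex 4.4 1.8 4.4
   vertex 4.3 2.2 1.2
   vertex 2.9 5.6 1.0
  endloop
 endfacet
 facet normal -0.826 -0.159 -0.540
  outer loop
   vertex 0.6 3.1 1.9
   vertex 1.2 4.4 0.6
   vertex 0.3 1.6 2.8
  endloop
 endfacet
 facet normal -0.904 0.338 0.262
  outer loop
   vertex 0.6 3.1 1.9
   vertex 0.3 1.6 2.8
   vertex 1.5 4.5 3.2
  endloop
 endfacet
 facet normal -0.871 0.484 0.082
  outer loop
   vertex 0.6 3.1 1.9
   vertex 1.5 4.5 3.2
   vertex 1.2 4.4 0.6
  endloop
 endfacet
 facet normal -0.199 -0.865 0.460
  outer loop
   vertex 0.9 1.1 4.8
   vertex 1.4 0.4 3.7
   vertex 4.4 0.4 5.0
  endloop
 endfacet
 facet normal 0.026 0.394 0.919
  outer loop
   vertex 0.9 1.1 4.8
   vertex 4.4 0.4 5.0
   vertex 4.4 1.8 4.4
  endloop
 endfacet
 facet normal 0.019 0.423 0.906
  outer loop
   vertex 0.9 1.1 4.8
   vertex 4.4 1.8 4.4
   vertex 1.5 4.5 3.2
  endloop
 endfacet
 facet normal -0.883 0.318 0.344
  outer loop
   vertex 0.9 1.1 4.8
   vertex 1.5 4.5 3.2
   vertex 0.3 1.6 2.8
  endloop
 endfacet
 facet normal -0.760 -0.647 0.066
  outer loop
   vertex 0.9 1.1 4.8
   vertex 0.3 1.6 2.8
   vertex 1.4 0.4 3.7
  endloop
 endfacet
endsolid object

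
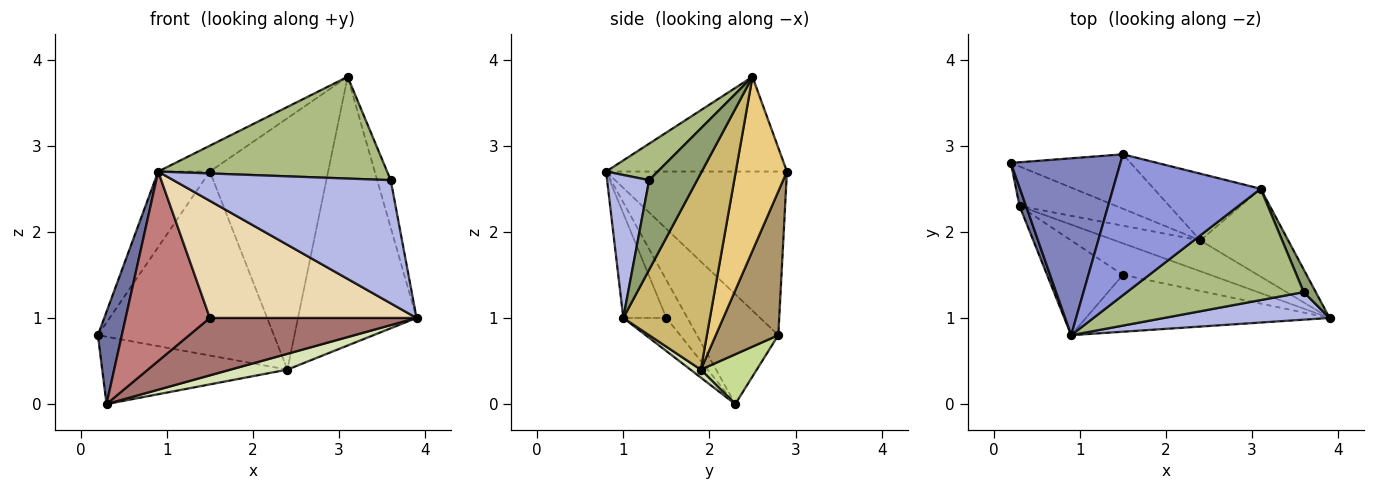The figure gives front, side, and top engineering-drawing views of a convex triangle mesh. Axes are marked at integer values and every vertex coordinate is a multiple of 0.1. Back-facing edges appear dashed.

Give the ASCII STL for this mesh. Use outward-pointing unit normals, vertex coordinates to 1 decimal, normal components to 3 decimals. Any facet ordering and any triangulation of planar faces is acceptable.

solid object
 facet normal -0.958 -0.282 0.056
  outer loop
   vertex 0.3 2.3 0.0
   vertex 0.9 0.8 2.7
   vertex 0.2 2.8 0.8
  endloop
 endfacet
 facet normal -0.809 0.231 0.541
  outer loop
   vertex 1.5 2.9 2.7
   vertex 0.2 2.8 0.8
   vertex 0.9 0.8 2.7
  endloop
 endfacet
 facet normal -0.534 0.152 0.832
  outer loop
   vertex 1.5 2.9 2.7
   vertex 0.9 0.8 2.7
   vertex 3.1 2.5 3.8
  endloop
 endfacet
 facet normal 0.186 -0.959 0.215
  outer loop
   vertex 3.6 1.3 2.6
   vertex 0.9 0.8 2.7
   vertex 3.9 1.0 1.0
  endloop
 endfacet
 facet normal 0.954 0.269 0.128
  outer loop
   vertex 3.6 1.3 2.6
   vertex 3.9 1.0 1.0
   vertex 3.1 2.5 3.8
  endloop
 endfacet
 facet normal 0.151 -0.667 0.730
  outer loop
   vertex 3.6 1.3 2.6
   vertex 3.1 2.5 3.8
   vertex 0.9 0.8 2.7
  endloop
 endfacet
 facet normal 0.252 0.834 -0.490
  outer loop
   vertex 2.4 1.9 0.4
   vertex 0.3 2.3 0.0
   vertex 0.2 2.8 0.8
  endloop
 endfacet
 facet normal 0.083 -0.454 -0.887
  outer loop
   vertex 2.4 1.9 0.4
   vertex 3.9 1.0 1.0
   vertex 0.3 2.3 0.0
  endloop
 endfacet
 facet normal 0.323 0.908 -0.268
  outer loop
   vertex 2.4 1.9 0.4
   vertex 0.2 2.8 0.8
   vertex 1.5 2.9 2.7
  endloop
 endfacet
 facet normal 0.570 0.781 -0.255
  outer loop
   vertex 2.4 1.9 0.4
   vertex 3.1 2.5 3.8
   vertex 3.9 1.0 1.0
  endloop
 endfacet
 facet normal 0.386 0.892 -0.237
  outer loop
   vertex 2.4 1.9 0.4
   vertex 1.5 2.9 2.7
   vertex 3.1 2.5 3.8
  endloop
 endfacet
 facet normal -0.184 -0.884 -0.429
  outer loop
   vertex 1.5 1.5 1.0
   vertex 3.9 1.0 1.0
   vertex 0.9 0.8 2.7
  endloop
 endfacet
 facet normal -0.180 -0.862 -0.474
  outer loop
   vertex 1.5 1.5 1.0
   vertex 0.3 2.3 0.0
   vertex 3.9 1.0 1.0
  endloop
 endfacet
 facet normal -0.218 -0.873 -0.436
  outer loop
   vertex 1.5 1.5 1.0
   vertex 0.9 0.8 2.7
   vertex 0.3 2.3 0.0
  endloop
 endfacet
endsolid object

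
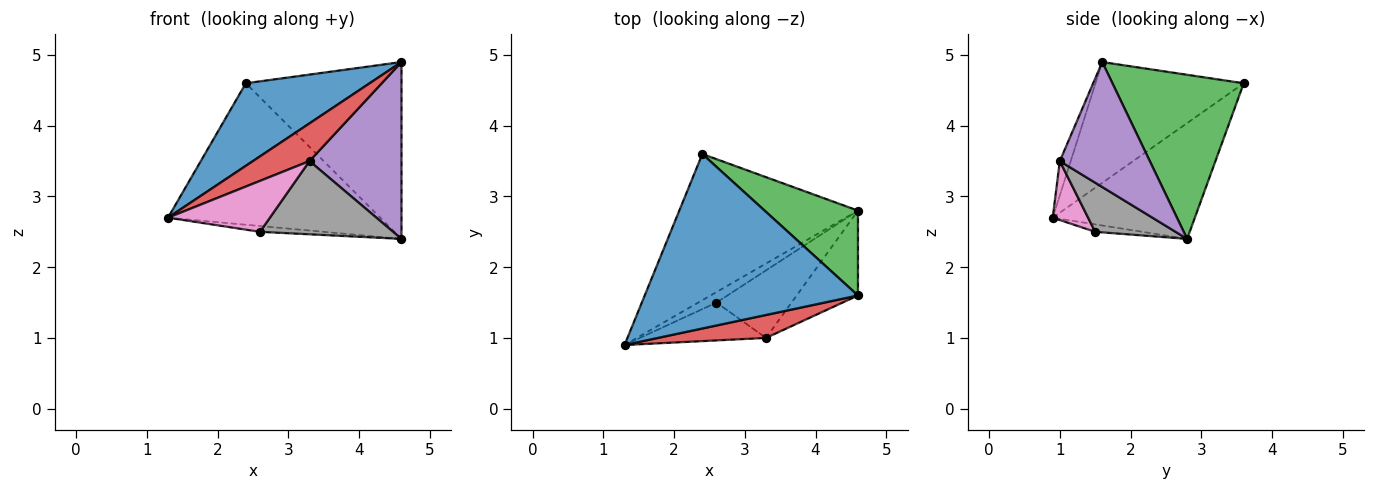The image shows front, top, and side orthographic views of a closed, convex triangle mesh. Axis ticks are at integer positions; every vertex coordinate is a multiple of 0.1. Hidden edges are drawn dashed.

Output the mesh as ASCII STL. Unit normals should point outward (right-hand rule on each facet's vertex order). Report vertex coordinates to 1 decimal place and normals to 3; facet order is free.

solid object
 facet normal -0.456 -0.381 0.805
  outer loop
   vertex 2.4 3.6 4.6
   vertex 1.3 0.9 2.7
   vertex 4.6 1.6 4.9
  endloop
 endfacet
 facet normal -0.422 0.630 -0.651
  outer loop
   vertex 4.6 2.8 2.4
   vertex 1.3 0.9 2.7
   vertex 2.4 3.6 4.6
  endloop
 endfacet
 facet normal 0.605 0.718 0.344
  outer loop
   vertex 4.6 2.8 2.4
   vertex 2.4 3.6 4.6
   vertex 4.6 1.6 4.9
  endloop
 endfacet
 facet normal -0.163 -0.843 0.513
  outer loop
   vertex 3.3 1.0 3.5
   vertex 4.6 1.6 4.9
   vertex 1.3 0.9 2.7
  endloop
 endfacet
 facet normal 0.662 -0.676 -0.325
  outer loop
   vertex 3.3 1.0 3.5
   vertex 4.6 2.8 2.4
   vertex 4.6 1.6 4.9
  endloop
 endfacet
 facet normal -0.337 0.454 -0.825
  outer loop
   vertex 2.6 1.5 2.5
   vertex 1.3 0.9 2.7
   vertex 4.6 2.8 2.4
  endloop
 endfacet
 facet normal 0.268 -0.773 -0.575
  outer loop
   vertex 2.6 1.5 2.5
   vertex 3.3 1.0 3.5
   vertex 1.3 0.9 2.7
  endloop
 endfacet
 facet normal 0.406 -0.672 -0.620
  outer loop
   vertex 2.6 1.5 2.5
   vertex 4.6 2.8 2.4
   vertex 3.3 1.0 3.5
  endloop
 endfacet
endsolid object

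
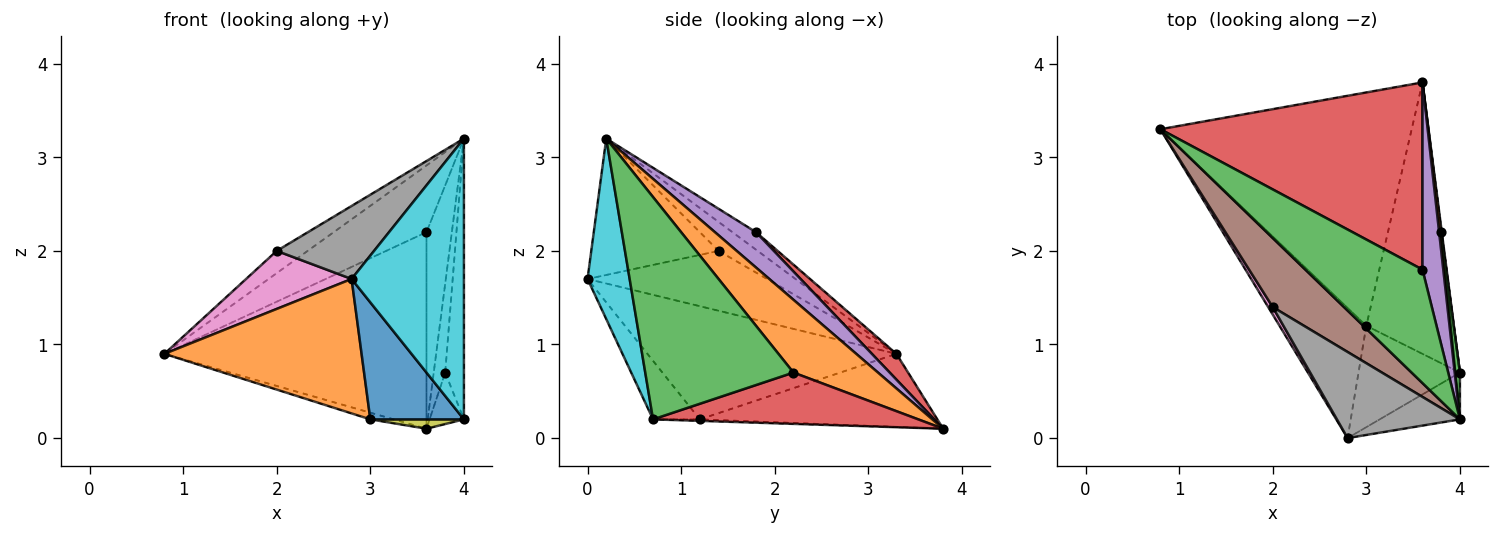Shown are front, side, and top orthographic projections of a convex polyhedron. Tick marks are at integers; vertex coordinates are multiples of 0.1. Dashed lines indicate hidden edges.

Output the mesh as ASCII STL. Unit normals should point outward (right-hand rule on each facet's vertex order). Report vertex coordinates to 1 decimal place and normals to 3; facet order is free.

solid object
 facet normal -0.279 0.028 -0.960
  outer loop
   vertex 3.0 1.2 0.2
   vertex 0.8 3.3 0.9
   vertex 3.6 3.8 0.1
  endloop
 endfacet
 facet normal -0.672 -0.532 -0.515
  outer loop
   vertex 3.0 1.2 0.2
   vertex 2.8 0.0 1.7
   vertex 0.8 3.3 0.9
  endloop
 endfacet
 facet normal -0.128 0.502 0.855
  outer loop
   vertex 3.6 1.8 2.2
   vertex 0.8 3.3 0.9
   vertex 4.0 0.2 3.2
  endloop
 endfacet
 facet normal 0.068 0.722 0.688
  outer loop
   vertex 3.6 1.8 2.2
   vertex 3.6 3.8 0.1
   vertex 0.8 3.3 0.9
  endloop
 endfacet
 facet normal 0.761 0.470 0.448
  outer loop
   vertex 3.6 1.8 2.2
   vertex 4.0 0.2 3.2
   vertex 3.6 3.8 0.1
  endloop
 endfacet
 facet normal -0.361 0.286 0.888
  outer loop
   vertex 2.0 1.4 2.0
   vertex 4.0 0.2 3.2
   vertex 0.8 3.3 0.9
  endloop
 endfacet
 facet normal -0.860 -0.506 0.065
  outer loop
   vertex 2.0 1.4 2.0
   vertex 0.8 3.3 0.9
   vertex 2.8 0.0 1.7
  endloop
 endfacet
 facet normal -0.646 -0.494 0.582
  outer loop
   vertex 2.0 1.4 2.0
   vertex 2.8 0.0 1.7
   vertex 4.0 0.2 3.2
  endloop
 endfacet
 facet normal -0.017 -0.034 -0.999
  outer loop
   vertex 4.0 0.7 0.2
   vertex 3.0 1.2 0.2
   vertex 3.6 3.8 0.1
  endloop
 endfacet
 facet normal 0.347 -0.925 -0.154
  outer loop
   vertex 4.0 0.7 0.2
   vertex 4.0 0.2 3.2
   vertex 2.8 0.0 1.7
  endloop
 endfacet
 facet normal -0.353 -0.707 -0.613
  outer loop
   vertex 4.0 0.7 0.2
   vertex 2.8 0.0 1.7
   vertex 3.0 1.2 0.2
  endloop
 endfacet
 facet normal 0.991 0.134 0.028
  outer loop
   vertex 3.8 2.2 0.7
   vertex 3.6 3.8 0.1
   vertex 4.0 0.2 3.2
  endloop
 endfacet
 facet normal 0.992 0.125 0.021
  outer loop
   vertex 3.8 2.2 0.7
   vertex 4.0 0.2 3.2
   vertex 4.0 0.7 0.2
  endloop
 endfacet
 facet normal 0.992 0.128 0.012
  outer loop
   vertex 3.8 2.2 0.7
   vertex 4.0 0.7 0.2
   vertex 3.6 3.8 0.1
  endloop
 endfacet
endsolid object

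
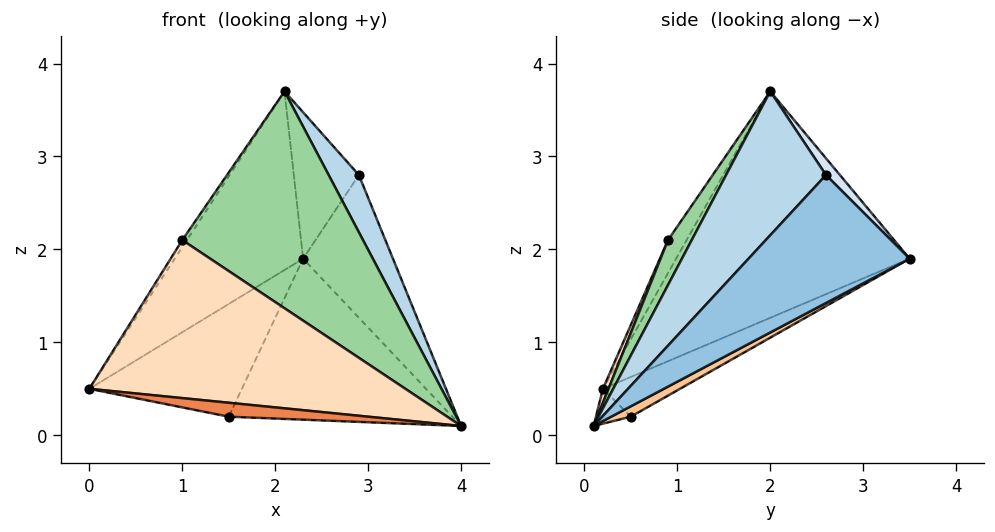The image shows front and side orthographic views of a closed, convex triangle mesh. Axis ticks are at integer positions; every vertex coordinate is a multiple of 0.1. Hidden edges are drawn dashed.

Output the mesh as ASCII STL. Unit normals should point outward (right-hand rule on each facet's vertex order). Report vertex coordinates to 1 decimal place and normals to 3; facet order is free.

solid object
 facet normal -0.838 0.461 0.291
  outer loop
   vertex 2.1 2.0 3.7
   vertex 2.3 3.5 1.9
   vertex 0.0 0.2 0.5
  endloop
 endfacet
 facet normal 0.869 0.485 -0.095
  outer loop
   vertex 2.9 2.6 2.8
   vertex 4.0 0.1 0.1
   vertex 2.3 3.5 1.9
  endloop
 endfacet
 facet normal 0.800 -0.242 0.550
  outer loop
   vertex 2.9 2.6 2.8
   vertex 2.1 2.0 3.7
   vertex 4.0 0.1 0.1
  endloop
 endfacet
 facet normal 0.161 0.749 0.642
  outer loop
   vertex 2.9 2.6 2.8
   vertex 2.3 3.5 1.9
   vertex 2.1 2.0 3.7
  endloop
 endfacet
 facet normal -0.101 -0.404 -0.909
  outer loop
   vertex 1.5 0.5 0.2
   vertex 4.0 0.1 0.1
   vertex 0.0 0.2 0.5
  endloop
 endfacet
 facet normal -0.267 0.528 -0.806
  outer loop
   vertex 1.5 0.5 0.2
   vertex 0.0 0.2 0.5
   vertex 2.3 3.5 1.9
  endloop
 endfacet
 facet normal 0.042 0.484 -0.874
  outer loop
   vertex 1.5 0.5 0.2
   vertex 2.3 3.5 1.9
   vertex 4.0 0.1 0.1
  endloop
 endfacet
 facet normal 0.016 -0.920 0.392
  outer loop
   vertex 1.0 0.9 2.1
   vertex 0.0 0.2 0.5
   vertex 4.0 0.1 0.1
  endloop
 endfacet
 facet normal -0.868 0.217 0.447
  outer loop
   vertex 1.0 0.9 2.1
   vertex 2.1 2.0 3.7
   vertex 0.0 0.2 0.5
  endloop
 endfacet
 facet normal 0.112 -0.853 0.509
  outer loop
   vertex 1.0 0.9 2.1
   vertex 4.0 0.1 0.1
   vertex 2.1 2.0 3.7
  endloop
 endfacet
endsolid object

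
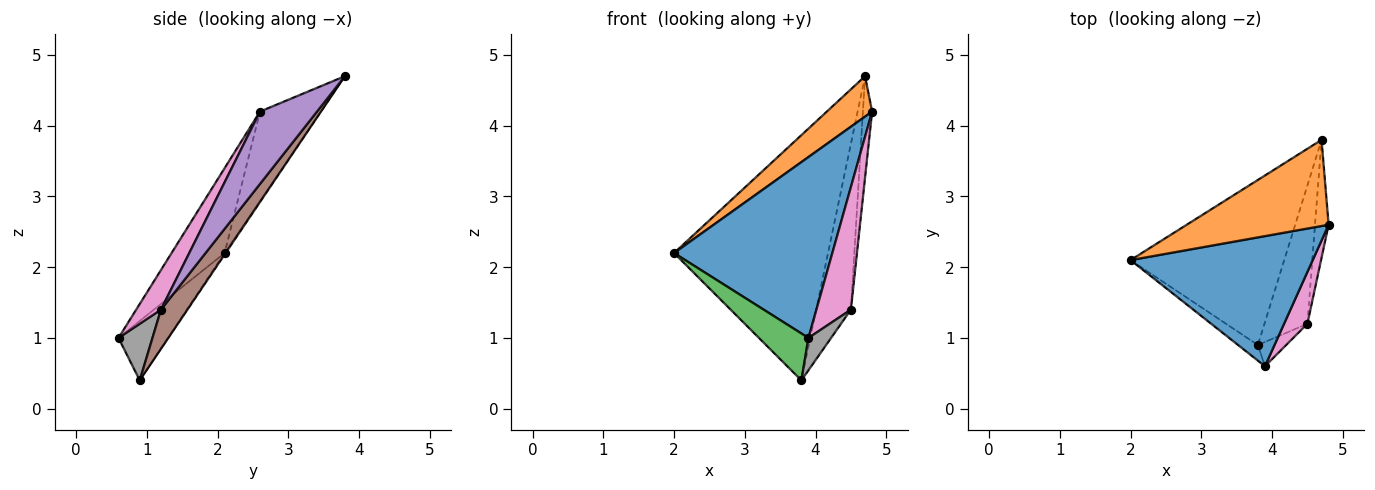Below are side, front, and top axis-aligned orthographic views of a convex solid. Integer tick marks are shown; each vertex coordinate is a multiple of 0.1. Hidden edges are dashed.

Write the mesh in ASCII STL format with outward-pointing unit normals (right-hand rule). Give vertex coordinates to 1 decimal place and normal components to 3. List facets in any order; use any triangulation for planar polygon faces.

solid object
 facet normal -0.263 -0.783 0.563
  outer loop
   vertex 3.9 0.6 1.0
   vertex 4.8 2.6 4.2
   vertex 2.0 2.1 2.2
  endloop
 endfacet
 facet normal -0.496 -0.369 0.786
  outer loop
   vertex 4.7 3.8 4.7
   vertex 2.0 2.1 2.2
   vertex 4.8 2.6 4.2
  endloop
 endfacet
 facet normal -0.688 -0.688 -0.229
  outer loop
   vertex 3.8 0.9 0.4
   vertex 3.9 0.6 1.0
   vertex 2.0 2.1 2.2
  endloop
 endfacet
 facet normal -0.005 0.830 -0.558
  outer loop
   vertex 3.8 0.9 0.4
   vertex 2.0 2.1 2.2
   vertex 4.7 3.8 4.7
  endloop
 endfacet
 facet normal 0.971 0.157 -0.182
  outer loop
   vertex 4.5 1.2 1.4
   vertex 4.7 3.8 4.7
   vertex 4.8 2.6 4.2
  endloop
 endfacet
 facet normal 0.506 0.663 -0.553
  outer loop
   vertex 4.5 1.2 1.4
   vertex 3.8 0.9 0.4
   vertex 4.7 3.8 4.7
  endloop
 endfacet
 facet normal 0.552 -0.768 0.325
  outer loop
   vertex 4.5 1.2 1.4
   vertex 4.8 2.6 4.2
   vertex 3.9 0.6 1.0
  endloop
 endfacet
 facet normal 0.768 -0.512 -0.384
  outer loop
   vertex 4.5 1.2 1.4
   vertex 3.9 0.6 1.0
   vertex 3.8 0.9 0.4
  endloop
 endfacet
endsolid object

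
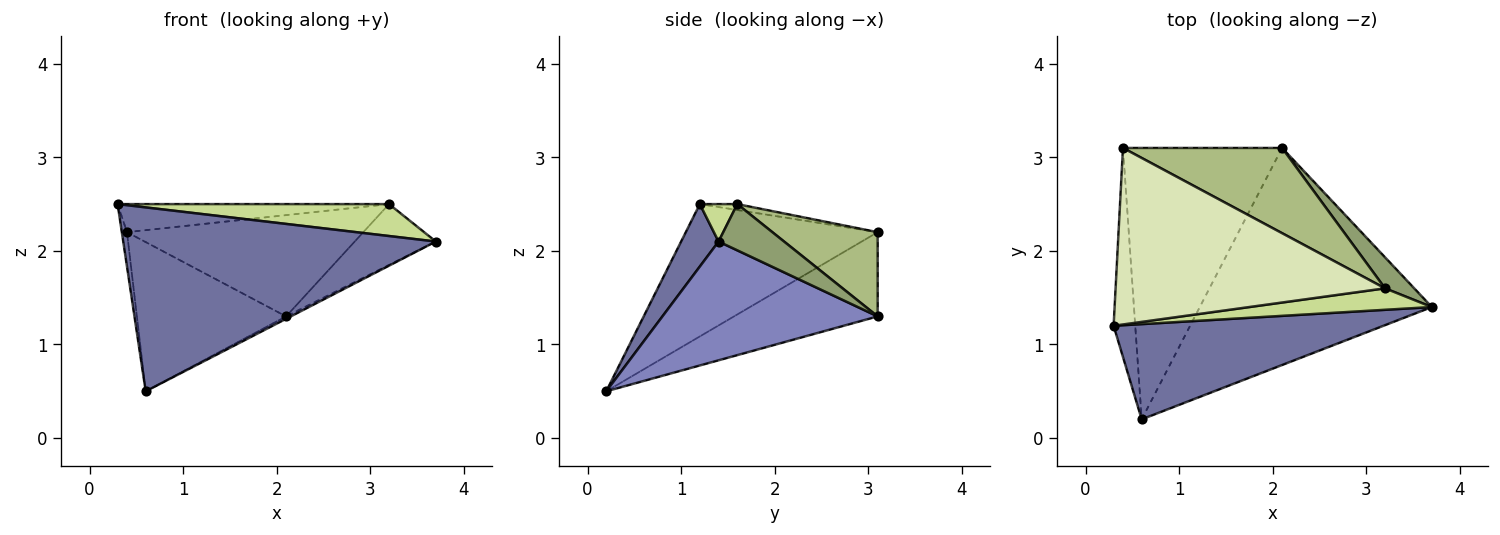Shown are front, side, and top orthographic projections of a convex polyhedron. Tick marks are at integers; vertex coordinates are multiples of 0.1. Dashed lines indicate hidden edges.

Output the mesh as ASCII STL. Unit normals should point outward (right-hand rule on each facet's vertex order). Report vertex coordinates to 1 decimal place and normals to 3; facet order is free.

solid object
 facet normal 0.106 -0.883 0.457
  outer loop
   vertex 0.6 0.2 0.5
   vertex 3.7 1.4 2.1
   vertex 0.3 1.2 2.5
  endloop
 endfacet
 facet normal 0.456 0.010 -0.890
  outer loop
   vertex 0.6 0.2 0.5
   vertex 2.1 3.1 1.3
   vertex 3.7 1.4 2.1
  endloop
 endfacet
 facet normal -0.987 0.026 -0.161
  outer loop
   vertex 0.4 3.1 2.2
   vertex 0.6 0.2 0.5
   vertex 0.3 1.2 2.5
  endloop
 endfacet
 facet normal -0.421 0.437 -0.795
  outer loop
   vertex 0.4 3.1 2.2
   vertex 2.1 3.1 1.3
   vertex 0.6 0.2 0.5
  endloop
 endfacet
 facet normal 0.584 0.723 0.369
  outer loop
   vertex 3.2 1.6 2.5
   vertex 3.7 1.4 2.1
   vertex 2.1 3.1 1.3
  endloop
 endfacet
 facet normal 0.323 0.724 0.609
  outer loop
   vertex 3.2 1.6 2.5
   vertex 2.1 3.1 1.3
   vertex 0.4 3.1 2.2
  endloop
 endfacet
 facet normal 0.114 -0.824 0.554
  outer loop
   vertex 3.2 1.6 2.5
   vertex 0.3 1.2 2.5
   vertex 3.7 1.4 2.1
  endloop
 endfacet
 facet normal -0.022 0.157 0.987
  outer loop
   vertex 3.2 1.6 2.5
   vertex 0.4 3.1 2.2
   vertex 0.3 1.2 2.5
  endloop
 endfacet
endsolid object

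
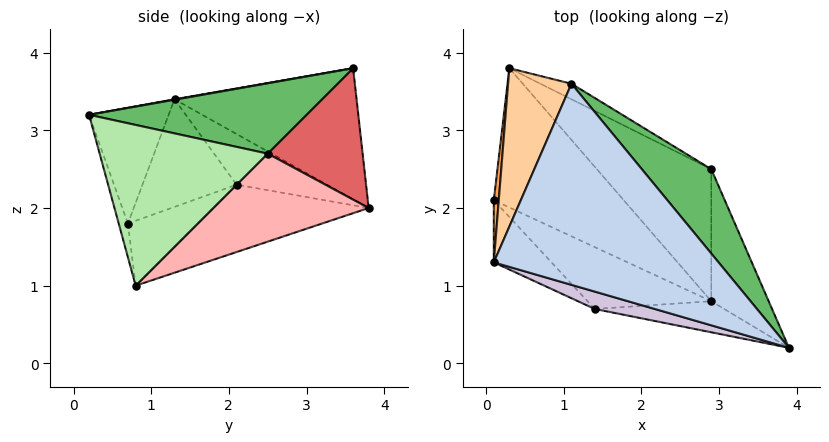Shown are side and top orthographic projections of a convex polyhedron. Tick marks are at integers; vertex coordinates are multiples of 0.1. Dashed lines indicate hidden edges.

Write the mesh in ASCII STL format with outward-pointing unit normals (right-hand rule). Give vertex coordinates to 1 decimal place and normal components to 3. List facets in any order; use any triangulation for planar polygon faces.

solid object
 facet normal -0.458 -0.102 -0.883
  outer loop
   vertex 0.3 3.8 2.0
   vertex 2.9 0.8 1.0
   vertex 0.1 2.1 2.3
  endloop
 endfacet
 facet normal 0.002 -0.172 0.985
  outer loop
   vertex 0.1 1.3 3.4
   vertex 3.9 0.2 3.2
   vertex 1.1 3.6 3.8
  endloop
 endfacet
 facet normal -0.986 0.133 0.097
  outer loop
   vertex 0.1 1.3 3.4
   vertex 0.3 3.8 2.0
   vertex 0.1 2.1 2.3
  endloop
 endfacet
 facet normal -0.859 0.301 0.415
  outer loop
   vertex 0.1 1.3 3.4
   vertex 1.1 3.6 3.8
   vertex 0.3 3.8 2.0
  endloop
 endfacet
 facet normal 0.646 0.420 0.638
  outer loop
   vertex 2.9 2.5 2.7
   vertex 1.1 3.6 3.8
   vertex 3.9 0.2 3.2
  endloop
 endfacet
 facet normal 0.893 0.319 -0.319
  outer loop
   vertex 2.9 2.5 2.7
   vertex 3.9 0.2 3.2
   vertex 2.9 0.8 1.0
  endloop
 endfacet
 facet normal 0.468 0.877 -0.111
  outer loop
   vertex 2.9 2.5 2.7
   vertex 0.3 3.8 2.0
   vertex 1.1 3.6 3.8
  endloop
 endfacet
 facet normal 0.478 0.621 -0.621
  outer loop
   vertex 2.9 2.5 2.7
   vertex 2.9 0.8 1.0
   vertex 0.3 3.8 2.0
  endloop
 endfacet
 facet normal -0.061 -0.970 -0.237
  outer loop
   vertex 1.4 0.7 1.8
   vertex 2.9 0.8 1.0
   vertex 3.9 0.2 3.2
  endloop
 endfacet
 facet normal -0.269 -0.953 0.139
  outer loop
   vertex 1.4 0.7 1.8
   vertex 3.9 0.2 3.2
   vertex 0.1 1.3 3.4
  endloop
 endfacet
 facet normal -0.462 -0.114 -0.880
  outer loop
   vertex 1.4 0.7 1.8
   vertex 0.1 2.1 2.3
   vertex 2.9 0.8 1.0
  endloop
 endfacet
 facet normal -0.739 -0.545 -0.396
  outer loop
   vertex 1.4 0.7 1.8
   vertex 0.1 1.3 3.4
   vertex 0.1 2.1 2.3
  endloop
 endfacet
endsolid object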